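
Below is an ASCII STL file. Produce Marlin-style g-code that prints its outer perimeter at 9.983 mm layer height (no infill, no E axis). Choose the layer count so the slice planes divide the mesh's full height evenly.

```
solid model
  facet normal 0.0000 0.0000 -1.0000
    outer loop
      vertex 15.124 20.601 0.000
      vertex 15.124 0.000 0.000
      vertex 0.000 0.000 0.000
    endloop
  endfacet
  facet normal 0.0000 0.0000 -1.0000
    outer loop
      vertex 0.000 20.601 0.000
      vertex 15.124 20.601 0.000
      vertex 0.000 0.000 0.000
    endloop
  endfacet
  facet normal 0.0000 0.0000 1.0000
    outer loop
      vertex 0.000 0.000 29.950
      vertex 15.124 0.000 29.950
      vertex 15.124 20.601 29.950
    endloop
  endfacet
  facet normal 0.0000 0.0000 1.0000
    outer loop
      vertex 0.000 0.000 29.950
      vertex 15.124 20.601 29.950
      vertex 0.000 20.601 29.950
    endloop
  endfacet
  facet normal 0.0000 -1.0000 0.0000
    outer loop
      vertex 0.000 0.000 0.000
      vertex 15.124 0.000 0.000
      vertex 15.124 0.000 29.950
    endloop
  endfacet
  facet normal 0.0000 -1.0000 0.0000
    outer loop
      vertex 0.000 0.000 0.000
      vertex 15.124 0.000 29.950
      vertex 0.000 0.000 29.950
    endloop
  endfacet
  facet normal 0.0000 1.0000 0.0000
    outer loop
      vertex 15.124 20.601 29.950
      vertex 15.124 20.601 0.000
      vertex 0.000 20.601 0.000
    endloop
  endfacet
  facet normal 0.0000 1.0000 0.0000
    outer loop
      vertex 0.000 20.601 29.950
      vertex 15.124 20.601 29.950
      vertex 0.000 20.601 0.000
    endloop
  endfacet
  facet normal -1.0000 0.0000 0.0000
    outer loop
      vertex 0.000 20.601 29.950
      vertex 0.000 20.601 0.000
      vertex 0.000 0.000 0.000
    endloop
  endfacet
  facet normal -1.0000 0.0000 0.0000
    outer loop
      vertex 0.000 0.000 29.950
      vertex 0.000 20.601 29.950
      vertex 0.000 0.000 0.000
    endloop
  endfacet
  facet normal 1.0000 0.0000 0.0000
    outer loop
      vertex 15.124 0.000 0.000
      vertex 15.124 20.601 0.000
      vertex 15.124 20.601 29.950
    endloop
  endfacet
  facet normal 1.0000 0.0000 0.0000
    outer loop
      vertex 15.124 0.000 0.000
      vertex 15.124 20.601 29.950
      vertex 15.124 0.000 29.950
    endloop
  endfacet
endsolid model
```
; perimeter-only toolpath
G21 ; units = mm
G90 ; absolute positioning
G28 ; home
; layer 1
G0 Z9.983
G0 X0.000 Y0.000
G1 X15.124 Y0.000
G1 X15.124 Y20.601
G1 X0.000 Y20.601
G1 X0.000 Y0.000
; layer 2
G0 Z19.967
G0 X0.000 Y0.000
G1 X15.124 Y0.000
G1 X15.124 Y20.601
G1 X0.000 Y20.601
G1 X0.000 Y0.000
; layer 3
G0 Z29.950
G0 X0.000 Y0.000
G1 X15.124 Y0.000
G1 X15.124 Y20.601
G1 X0.000 Y20.601
G1 X0.000 Y0.000
M2 ; end

The solid is a rectangular box, roughly 15.1 × 20.6 mm footprint and 29.9 mm tall. Slicing at Δz = 9.983 mm — 3 equal slices spanning the solid's height, so layer i sits at z = i·h/3 — gives 3 non-empty perimeters. Each is a 4-segment closed polygon; G0 lifts to the layer z and rapids to the start vertex, then G1 traces the edges.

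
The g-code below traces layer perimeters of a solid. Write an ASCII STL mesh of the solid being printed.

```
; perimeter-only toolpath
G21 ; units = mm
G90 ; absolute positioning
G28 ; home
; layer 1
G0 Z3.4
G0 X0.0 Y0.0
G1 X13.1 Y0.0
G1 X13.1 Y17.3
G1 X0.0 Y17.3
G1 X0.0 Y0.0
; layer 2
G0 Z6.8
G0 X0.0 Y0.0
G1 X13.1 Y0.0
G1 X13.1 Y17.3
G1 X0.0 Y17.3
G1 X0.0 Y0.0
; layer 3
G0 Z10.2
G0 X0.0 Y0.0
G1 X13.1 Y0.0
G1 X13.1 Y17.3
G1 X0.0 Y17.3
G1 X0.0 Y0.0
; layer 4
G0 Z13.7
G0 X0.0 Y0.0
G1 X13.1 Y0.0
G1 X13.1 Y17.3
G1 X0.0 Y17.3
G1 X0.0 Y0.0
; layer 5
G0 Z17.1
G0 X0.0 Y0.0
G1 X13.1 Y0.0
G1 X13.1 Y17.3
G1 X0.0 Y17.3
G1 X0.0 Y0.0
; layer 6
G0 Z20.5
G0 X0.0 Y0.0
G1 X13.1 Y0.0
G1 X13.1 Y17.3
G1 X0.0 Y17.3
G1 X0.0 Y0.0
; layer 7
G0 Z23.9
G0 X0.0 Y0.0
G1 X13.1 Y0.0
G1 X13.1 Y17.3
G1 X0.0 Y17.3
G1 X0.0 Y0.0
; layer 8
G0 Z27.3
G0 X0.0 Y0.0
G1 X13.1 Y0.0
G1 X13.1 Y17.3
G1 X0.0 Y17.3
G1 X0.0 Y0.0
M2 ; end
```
solid part
  facet normal 0.0000 0.0000 -1.0000
    outer loop
      vertex 13.1 17.3 0.0
      vertex 13.1 0.0 0.0
      vertex 0.0 0.0 0.0
    endloop
  endfacet
  facet normal 0.0000 0.0000 -1.0000
    outer loop
      vertex 0.0 17.3 0.0
      vertex 13.1 17.3 0.0
      vertex 0.0 0.0 0.0
    endloop
  endfacet
  facet normal 0.0000 0.0000 1.0000
    outer loop
      vertex 0.0 0.0 27.3
      vertex 13.1 0.0 27.3
      vertex 13.1 17.3 27.3
    endloop
  endfacet
  facet normal 0.0000 0.0000 1.0000
    outer loop
      vertex 0.0 0.0 27.3
      vertex 13.1 17.3 27.3
      vertex 0.0 17.3 27.3
    endloop
  endfacet
  facet normal 0.0000 -1.0000 0.0000
    outer loop
      vertex 0.0 0.0 0.0
      vertex 13.1 0.0 0.0
      vertex 13.1 0.0 27.3
    endloop
  endfacet
  facet normal 0.0000 -1.0000 0.0000
    outer loop
      vertex 0.0 0.0 0.0
      vertex 13.1 0.0 27.3
      vertex 0.0 0.0 27.3
    endloop
  endfacet
  facet normal 0.0000 1.0000 0.0000
    outer loop
      vertex 13.1 17.3 27.3
      vertex 13.1 17.3 0.0
      vertex 0.0 17.3 0.0
    endloop
  endfacet
  facet normal 0.0000 1.0000 0.0000
    outer loop
      vertex 0.0 17.3 27.3
      vertex 13.1 17.3 27.3
      vertex 0.0 17.3 0.0
    endloop
  endfacet
  facet normal -1.0000 0.0000 0.0000
    outer loop
      vertex 0.0 17.3 27.3
      vertex 0.0 17.3 0.0
      vertex 0.0 0.0 0.0
    endloop
  endfacet
  facet normal -1.0000 0.0000 0.0000
    outer loop
      vertex 0.0 0.0 27.3
      vertex 0.0 17.3 27.3
      vertex 0.0 0.0 0.0
    endloop
  endfacet
  facet normal 1.0000 0.0000 0.0000
    outer loop
      vertex 13.1 0.0 0.0
      vertex 13.1 17.3 0.0
      vertex 13.1 17.3 27.3
    endloop
  endfacet
  facet normal 1.0000 0.0000 0.0000
    outer loop
      vertex 13.1 0.0 0.0
      vertex 13.1 17.3 27.3
      vertex 13.1 0.0 27.3
    endloop
  endfacet
endsolid part

The G0 Z moves step by Δz≈3.4 mm. Every layer's G1 loop is the same polygon, so the solid is a straight extrusion of it from z=0 to z≈27.3. Closing with flat bottom and top caps and triangulating gives 12 facets — a rectangular box, roughly 13.1 × 17.3 mm footprint and 27.3 mm tall.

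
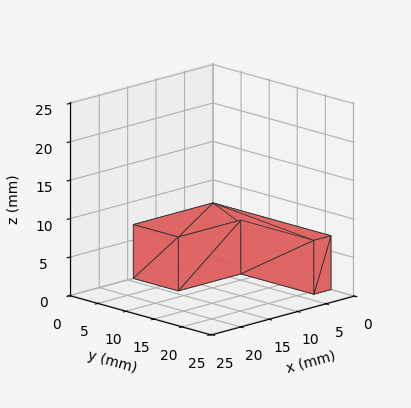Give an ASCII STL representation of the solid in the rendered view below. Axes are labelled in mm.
Reading the render: the shape is an L-shaped prism: outer 14 × 21 mm, arm thicknesses ≈ 8 mm (horizontal) and 3 mm (vertical), extruded 7 mm in z (dimensions read to the nearest mm from the axis ticks). For the STL, each face is triangulated and given an outward normal.

solid part
  facet normal 0.0000 0.0000 -1.0000
    outer loop
      vertex 14.00 8.00 0.00
      vertex 14.00 0.00 0.00
      vertex 0.00 0.00 0.00
    endloop
  endfacet
  facet normal 0.0000 0.0000 -1.0000
    outer loop
      vertex 3.00 8.00 0.00
      vertex 14.00 8.00 0.00
      vertex 0.00 0.00 0.00
    endloop
  endfacet
  facet normal 0.0000 0.0000 -1.0000
    outer loop
      vertex 3.00 21.00 0.00
      vertex 3.00 8.00 0.00
      vertex 0.00 0.00 0.00
    endloop
  endfacet
  facet normal 0.0000 0.0000 -1.0000
    outer loop
      vertex 0.00 21.00 0.00
      vertex 3.00 21.00 0.00
      vertex 0.00 0.00 0.00
    endloop
  endfacet
  facet normal 0.0000 0.0000 1.0000
    outer loop
      vertex 0.00 0.00 7.00
      vertex 14.00 0.00 7.00
      vertex 14.00 8.00 7.00
    endloop
  endfacet
  facet normal 0.0000 0.0000 1.0000
    outer loop
      vertex 0.00 0.00 7.00
      vertex 14.00 8.00 7.00
      vertex 3.00 8.00 7.00
    endloop
  endfacet
  facet normal 0.0000 0.0000 1.0000
    outer loop
      vertex 0.00 0.00 7.00
      vertex 3.00 8.00 7.00
      vertex 3.00 21.00 7.00
    endloop
  endfacet
  facet normal 0.0000 0.0000 1.0000
    outer loop
      vertex 0.00 0.00 7.00
      vertex 3.00 21.00 7.00
      vertex 0.00 21.00 7.00
    endloop
  endfacet
  facet normal 0.0000 -1.0000 0.0000
    outer loop
      vertex 0.00 0.00 0.00
      vertex 14.00 0.00 0.00
      vertex 14.00 0.00 7.00
    endloop
  endfacet
  facet normal 0.0000 -1.0000 0.0000
    outer loop
      vertex 0.00 0.00 0.00
      vertex 14.00 0.00 7.00
      vertex 0.00 0.00 7.00
    endloop
  endfacet
  facet normal 1.0000 0.0000 0.0000
    outer loop
      vertex 14.00 0.00 0.00
      vertex 14.00 8.00 0.00
      vertex 14.00 8.00 7.00
    endloop
  endfacet
  facet normal 1.0000 0.0000 0.0000
    outer loop
      vertex 14.00 0.00 0.00
      vertex 14.00 8.00 7.00
      vertex 14.00 0.00 7.00
    endloop
  endfacet
  facet normal 0.0000 1.0000 0.0000
    outer loop
      vertex 14.00 8.00 0.00
      vertex 3.00 8.00 0.00
      vertex 3.00 8.00 7.00
    endloop
  endfacet
  facet normal 0.0000 1.0000 0.0000
    outer loop
      vertex 14.00 8.00 0.00
      vertex 3.00 8.00 7.00
      vertex 14.00 8.00 7.00
    endloop
  endfacet
  facet normal 1.0000 0.0000 0.0000
    outer loop
      vertex 3.00 8.00 0.00
      vertex 3.00 21.00 0.00
      vertex 3.00 21.00 7.00
    endloop
  endfacet
  facet normal 1.0000 0.0000 0.0000
    outer loop
      vertex 3.00 8.00 0.00
      vertex 3.00 21.00 7.00
      vertex 3.00 8.00 7.00
    endloop
  endfacet
  facet normal 0.0000 1.0000 0.0000
    outer loop
      vertex 3.00 21.00 0.00
      vertex 0.00 21.00 0.00
      vertex 0.00 21.00 7.00
    endloop
  endfacet
  facet normal 0.0000 1.0000 0.0000
    outer loop
      vertex 3.00 21.00 0.00
      vertex 0.00 21.00 7.00
      vertex 3.00 21.00 7.00
    endloop
  endfacet
  facet normal -1.0000 0.0000 0.0000
    outer loop
      vertex 0.00 21.00 0.00
      vertex 0.00 0.00 0.00
      vertex 0.00 0.00 7.00
    endloop
  endfacet
  facet normal -1.0000 0.0000 0.0000
    outer loop
      vertex 0.00 21.00 0.00
      vertex 0.00 0.00 7.00
      vertex 0.00 21.00 7.00
    endloop
  endfacet
endsolid part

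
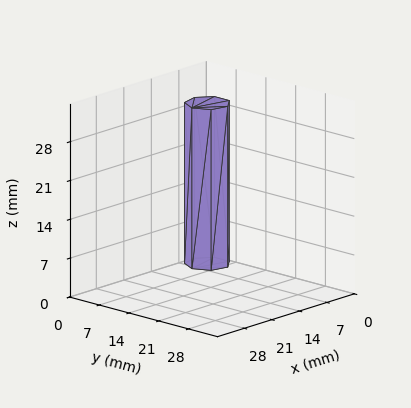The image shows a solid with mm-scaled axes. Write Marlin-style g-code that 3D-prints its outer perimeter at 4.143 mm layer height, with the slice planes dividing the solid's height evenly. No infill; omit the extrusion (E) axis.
Reading the render: the shape is a regular 7-sided prism (a cylinder approximated with 7 flat sides), circumscribed radius ≈ 4 mm, height ≈ 29 mm (dimensions read to the nearest mm from the axis ticks). For the g-code, the solid's height is divided into equal slices at the stated Δz and each level perimeter traced with G1 moves after a G0 lift.

; perimeter-only toolpath
G21 ; units = mm
G90 ; absolute positioning
G28 ; home
; layer 1
G0 Z4.143
G0 X8.000 Y4.000
G1 X6.494 Y7.127
G1 X3.110 Y7.900
G1 X0.396 Y5.736
G1 X0.396 Y2.264
G1 X3.110 Y0.100
G1 X6.494 Y0.873
G1 X8.000 Y4.000
; layer 2
G0 Z8.286
G0 X8.000 Y4.000
G1 X6.494 Y7.127
G1 X3.110 Y7.900
G1 X0.396 Y5.736
G1 X0.396 Y2.264
G1 X3.110 Y0.100
G1 X6.494 Y0.873
G1 X8.000 Y4.000
; layer 3
G0 Z12.429
G0 X8.000 Y4.000
G1 X6.494 Y7.127
G1 X3.110 Y7.900
G1 X0.396 Y5.736
G1 X0.396 Y2.264
G1 X3.110 Y0.100
G1 X6.494 Y0.873
G1 X8.000 Y4.000
; layer 4
G0 Z16.571
G0 X8.000 Y4.000
G1 X6.494 Y7.127
G1 X3.110 Y7.900
G1 X0.396 Y5.736
G1 X0.396 Y2.264
G1 X3.110 Y0.100
G1 X6.494 Y0.873
G1 X8.000 Y4.000
; layer 5
G0 Z20.714
G0 X8.000 Y4.000
G1 X6.494 Y7.127
G1 X3.110 Y7.900
G1 X0.396 Y5.736
G1 X0.396 Y2.264
G1 X3.110 Y0.100
G1 X6.494 Y0.873
G1 X8.000 Y4.000
; layer 6
G0 Z24.857
G0 X8.000 Y4.000
G1 X6.494 Y7.127
G1 X3.110 Y7.900
G1 X0.396 Y5.736
G1 X0.396 Y2.264
G1 X3.110 Y0.100
G1 X6.494 Y0.873
G1 X8.000 Y4.000
; layer 7
G0 Z29.000
G0 X8.000 Y4.000
G1 X6.494 Y7.127
G1 X3.110 Y7.900
G1 X0.396 Y5.736
G1 X0.396 Y2.264
G1 X3.110 Y0.100
G1 X6.494 Y0.873
G1 X8.000 Y4.000
M2 ; end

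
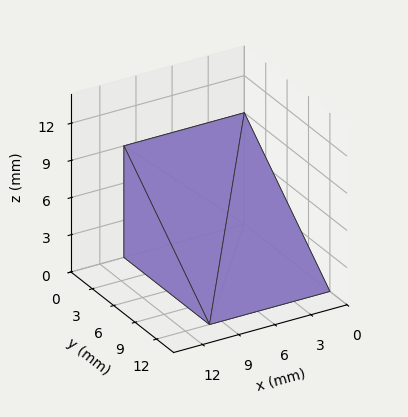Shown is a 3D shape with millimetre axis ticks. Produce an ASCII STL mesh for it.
Reading the render: the shape is a wedge (ramp): 10 × 12 mm base, rising to 9 mm along the y=0 edge and sloping linearly to z=0 at y=12 (dimensions read to the nearest mm from the axis ticks). For the STL, each face is triangulated and given an outward normal.

solid part
  facet normal 0.0000 0.0000 -1.0000
    outer loop
      vertex 10.00 12.00 0.00
      vertex 10.00 0.00 0.00
      vertex 0.00 0.00 0.00
    endloop
  endfacet
  facet normal 0.0000 0.0000 -1.0000
    outer loop
      vertex 0.00 12.00 0.00
      vertex 10.00 12.00 0.00
      vertex 0.00 0.00 0.00
    endloop
  endfacet
  facet normal 0.0000 -1.0000 0.0000
    outer loop
      vertex 0.00 0.00 0.00
      vertex 10.00 0.00 0.00
      vertex 10.00 0.00 9.00
    endloop
  endfacet
  facet normal 0.0000 -1.0000 0.0000
    outer loop
      vertex 0.00 0.00 0.00
      vertex 10.00 0.00 9.00
      vertex 0.00 0.00 9.00
    endloop
  endfacet
  facet normal 0.0000 0.6000 0.8000
    outer loop
      vertex 0.00 0.00 9.00
      vertex 10.00 0.00 9.00
      vertex 10.00 12.00 0.00
    endloop
  endfacet
  facet normal 0.0000 0.6000 0.8000
    outer loop
      vertex 0.00 0.00 9.00
      vertex 10.00 12.00 0.00
      vertex 0.00 12.00 0.00
    endloop
  endfacet
  facet normal -1.0000 0.0000 0.0000
    outer loop
      vertex 0.00 0.00 9.00
      vertex 0.00 12.00 0.00
      vertex 0.00 0.00 0.00
    endloop
  endfacet
  facet normal 1.0000 0.0000 0.0000
    outer loop
      vertex 10.00 0.00 0.00
      vertex 10.00 12.00 0.00
      vertex 10.00 0.00 9.00
    endloop
  endfacet
endsolid part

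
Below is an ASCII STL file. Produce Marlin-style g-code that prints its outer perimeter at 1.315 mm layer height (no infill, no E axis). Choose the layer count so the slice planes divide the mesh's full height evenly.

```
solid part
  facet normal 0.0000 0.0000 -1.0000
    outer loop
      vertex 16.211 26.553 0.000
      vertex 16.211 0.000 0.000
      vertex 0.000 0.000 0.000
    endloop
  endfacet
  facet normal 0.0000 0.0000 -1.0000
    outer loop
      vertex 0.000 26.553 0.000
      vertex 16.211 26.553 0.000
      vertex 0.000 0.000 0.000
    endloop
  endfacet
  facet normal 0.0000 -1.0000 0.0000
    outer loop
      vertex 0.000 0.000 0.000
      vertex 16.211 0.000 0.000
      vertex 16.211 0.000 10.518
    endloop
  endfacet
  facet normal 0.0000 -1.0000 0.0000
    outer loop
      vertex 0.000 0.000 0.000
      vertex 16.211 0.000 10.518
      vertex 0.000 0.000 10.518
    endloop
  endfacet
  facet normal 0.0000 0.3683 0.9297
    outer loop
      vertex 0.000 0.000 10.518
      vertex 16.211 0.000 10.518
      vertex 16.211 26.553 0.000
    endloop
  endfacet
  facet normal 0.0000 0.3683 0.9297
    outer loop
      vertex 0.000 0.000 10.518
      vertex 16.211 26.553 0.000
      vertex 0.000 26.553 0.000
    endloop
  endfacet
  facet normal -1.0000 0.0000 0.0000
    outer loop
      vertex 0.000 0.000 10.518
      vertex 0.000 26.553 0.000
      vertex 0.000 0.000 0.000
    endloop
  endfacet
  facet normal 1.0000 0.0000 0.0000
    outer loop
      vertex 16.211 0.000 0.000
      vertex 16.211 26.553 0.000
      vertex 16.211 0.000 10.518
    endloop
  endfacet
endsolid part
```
; perimeter-only toolpath
G21 ; units = mm
G90 ; absolute positioning
G28 ; home
; layer 1
G0 Z1.315
G0 X0.000 Y0.000
G1 X16.211 Y0.000
G1 X16.211 Y23.234
G1 X0.000 Y23.234
G1 X0.000 Y0.000
; layer 2
G0 Z2.630
G0 X0.000 Y0.000
G1 X16.211 Y0.000
G1 X16.211 Y19.915
G1 X0.000 Y19.915
G1 X0.000 Y0.000
; layer 3
G0 Z3.944
G0 X0.000 Y0.000
G1 X16.211 Y0.000
G1 X16.211 Y16.596
G1 X0.000 Y16.596
G1 X0.000 Y0.000
; layer 4
G0 Z5.259
G0 X0.000 Y0.000
G1 X16.211 Y0.000
G1 X16.211 Y13.277
G1 X0.000 Y13.277
G1 X0.000 Y0.000
; layer 5
G0 Z6.574
G0 X0.000 Y0.000
G1 X16.211 Y0.000
G1 X16.211 Y9.957
G1 X0.000 Y9.957
G1 X0.000 Y0.000
; layer 6
G0 Z7.889
G0 X0.000 Y0.000
G1 X16.211 Y0.000
G1 X16.211 Y6.638
G1 X0.000 Y6.638
G1 X0.000 Y0.000
; layer 7
G0 Z9.203
G0 X0.000 Y0.000
G1 X16.211 Y0.000
G1 X16.211 Y3.319
G1 X0.000 Y3.319
G1 X0.000 Y0.000
M2 ; end

The solid is a wedge (ramp): 16.2 × 26.6 mm base, rising to 10.5 mm along the y=0 edge and sloping linearly to z=0 at y=26.6. Slicing at Δz = 1.315 mm — 8 equal slices spanning the solid's height, so layer i sits at z = i·h/8 — gives 7 non-empty perimeters. Each is a 4-segment closed polygon; G0 lifts to the layer z and rapids to the start vertex, then G1 traces the edges. The cross-section shrinks linearly with z (the slice at the apex is degenerate and omitted).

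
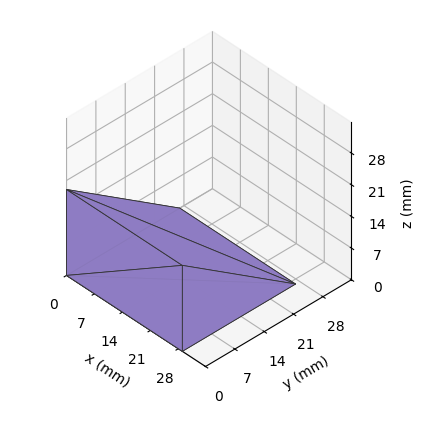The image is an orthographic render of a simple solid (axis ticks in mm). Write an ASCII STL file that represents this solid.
Reading the render: the shape is a wedge (ramp): 29 × 27 mm base, rising to 19 mm along the y=0 edge and sloping linearly to z=0 at y=27 (dimensions read to the nearest mm from the axis ticks). For the STL, each face is triangulated and given an outward normal.

solid part
  facet normal 0.0000 0.0000 -1.0000
    outer loop
      vertex 29.00 27.00 0.00
      vertex 29.00 0.00 0.00
      vertex 0.00 0.00 0.00
    endloop
  endfacet
  facet normal 0.0000 0.0000 -1.0000
    outer loop
      vertex 0.00 27.00 0.00
      vertex 29.00 27.00 0.00
      vertex 0.00 0.00 0.00
    endloop
  endfacet
  facet normal 0.0000 -1.0000 0.0000
    outer loop
      vertex 0.00 0.00 0.00
      vertex 29.00 0.00 0.00
      vertex 29.00 0.00 19.00
    endloop
  endfacet
  facet normal 0.0000 -1.0000 0.0000
    outer loop
      vertex 0.00 0.00 0.00
      vertex 29.00 0.00 19.00
      vertex 0.00 0.00 19.00
    endloop
  endfacet
  facet normal 0.0000 0.5755 0.8178
    outer loop
      vertex 0.00 0.00 19.00
      vertex 29.00 0.00 19.00
      vertex 29.00 27.00 0.00
    endloop
  endfacet
  facet normal 0.0000 0.5755 0.8178
    outer loop
      vertex 0.00 0.00 19.00
      vertex 29.00 27.00 0.00
      vertex 0.00 27.00 0.00
    endloop
  endfacet
  facet normal -1.0000 0.0000 0.0000
    outer loop
      vertex 0.00 0.00 19.00
      vertex 0.00 27.00 0.00
      vertex 0.00 0.00 0.00
    endloop
  endfacet
  facet normal 1.0000 0.0000 0.0000
    outer loop
      vertex 29.00 0.00 0.00
      vertex 29.00 27.00 0.00
      vertex 29.00 0.00 19.00
    endloop
  endfacet
endsolid part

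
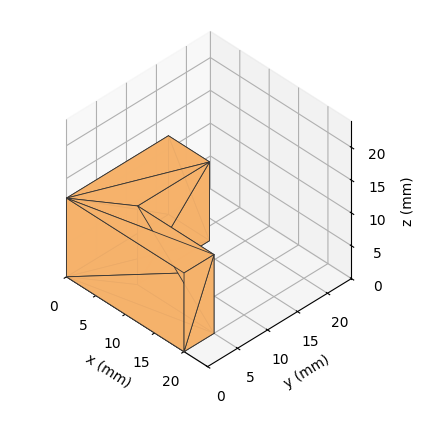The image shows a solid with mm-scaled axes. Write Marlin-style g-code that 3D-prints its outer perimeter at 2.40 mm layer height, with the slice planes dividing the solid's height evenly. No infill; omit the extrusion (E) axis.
Reading the render: the shape is an L-shaped prism: outer 20 × 17 mm, arm thicknesses ≈ 5 mm (horizontal) and 7 mm (vertical), extruded 12 mm in z (dimensions read to the nearest mm from the axis ticks). For the g-code, the solid's height is divided into equal slices at the stated Δz and each level perimeter traced with G1 moves after a G0 lift.

; perimeter-only toolpath
G21 ; units = mm
G90 ; absolute positioning
G28 ; home
; layer 1
G0 Z2.40
G0 X0.00 Y0.00
G1 X20.00 Y0.00
G1 X20.00 Y5.00
G1 X7.00 Y5.00
G1 X7.00 Y17.00
G1 X0.00 Y17.00
G1 X0.00 Y0.00
; layer 2
G0 Z4.80
G0 X0.00 Y0.00
G1 X20.00 Y0.00
G1 X20.00 Y5.00
G1 X7.00 Y5.00
G1 X7.00 Y17.00
G1 X0.00 Y17.00
G1 X0.00 Y0.00
; layer 3
G0 Z7.20
G0 X0.00 Y0.00
G1 X20.00 Y0.00
G1 X20.00 Y5.00
G1 X7.00 Y5.00
G1 X7.00 Y17.00
G1 X0.00 Y17.00
G1 X0.00 Y0.00
; layer 4
G0 Z9.60
G0 X0.00 Y0.00
G1 X20.00 Y0.00
G1 X20.00 Y5.00
G1 X7.00 Y5.00
G1 X7.00 Y17.00
G1 X0.00 Y17.00
G1 X0.00 Y0.00
; layer 5
G0 Z12.00
G0 X0.00 Y0.00
G1 X20.00 Y0.00
G1 X20.00 Y5.00
G1 X7.00 Y5.00
G1 X7.00 Y17.00
G1 X0.00 Y17.00
G1 X0.00 Y0.00
M2 ; end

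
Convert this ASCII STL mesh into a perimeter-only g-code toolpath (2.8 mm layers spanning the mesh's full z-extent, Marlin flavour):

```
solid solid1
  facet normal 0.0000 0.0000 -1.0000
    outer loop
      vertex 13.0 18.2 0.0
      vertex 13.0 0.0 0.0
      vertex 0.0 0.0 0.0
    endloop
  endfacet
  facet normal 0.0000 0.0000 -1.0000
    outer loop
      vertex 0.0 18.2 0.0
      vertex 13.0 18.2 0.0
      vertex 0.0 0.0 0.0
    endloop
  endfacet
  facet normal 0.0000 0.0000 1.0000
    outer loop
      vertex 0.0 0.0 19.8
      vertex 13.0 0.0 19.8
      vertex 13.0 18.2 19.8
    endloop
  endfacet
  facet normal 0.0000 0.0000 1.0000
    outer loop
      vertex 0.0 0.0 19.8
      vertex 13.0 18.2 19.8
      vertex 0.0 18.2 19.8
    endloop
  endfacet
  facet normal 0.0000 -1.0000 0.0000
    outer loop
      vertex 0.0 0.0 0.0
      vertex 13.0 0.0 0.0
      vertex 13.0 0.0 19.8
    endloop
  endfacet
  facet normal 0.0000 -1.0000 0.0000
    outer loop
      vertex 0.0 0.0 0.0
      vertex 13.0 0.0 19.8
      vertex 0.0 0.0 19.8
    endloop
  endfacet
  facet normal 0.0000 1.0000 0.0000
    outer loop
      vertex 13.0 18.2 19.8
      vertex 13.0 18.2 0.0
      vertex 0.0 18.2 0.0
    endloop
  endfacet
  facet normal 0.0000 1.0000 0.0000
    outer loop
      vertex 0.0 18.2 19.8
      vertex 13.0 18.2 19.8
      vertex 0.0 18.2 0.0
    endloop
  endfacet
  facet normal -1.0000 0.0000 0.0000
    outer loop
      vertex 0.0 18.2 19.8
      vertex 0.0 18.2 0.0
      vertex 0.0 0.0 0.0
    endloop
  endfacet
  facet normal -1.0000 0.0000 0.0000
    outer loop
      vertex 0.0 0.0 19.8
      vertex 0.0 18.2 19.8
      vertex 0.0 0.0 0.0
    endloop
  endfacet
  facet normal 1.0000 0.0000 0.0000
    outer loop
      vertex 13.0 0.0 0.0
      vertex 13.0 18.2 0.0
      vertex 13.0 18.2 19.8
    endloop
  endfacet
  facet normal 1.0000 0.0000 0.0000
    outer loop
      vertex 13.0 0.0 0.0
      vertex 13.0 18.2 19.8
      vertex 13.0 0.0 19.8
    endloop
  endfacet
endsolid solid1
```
; perimeter-only toolpath
G21 ; units = mm
G90 ; absolute positioning
G28 ; home
; layer 1
G0 Z2.8
G0 X0.0 Y0.0
G1 X13.0 Y0.0
G1 X13.0 Y18.2
G1 X0.0 Y18.2
G1 X0.0 Y0.0
; layer 2
G0 Z5.7
G0 X0.0 Y0.0
G1 X13.0 Y0.0
G1 X13.0 Y18.2
G1 X0.0 Y18.2
G1 X0.0 Y0.0
; layer 3
G0 Z8.5
G0 X0.0 Y0.0
G1 X13.0 Y0.0
G1 X13.0 Y18.2
G1 X0.0 Y18.2
G1 X0.0 Y0.0
; layer 4
G0 Z11.3
G0 X0.0 Y0.0
G1 X13.0 Y0.0
G1 X13.0 Y18.2
G1 X0.0 Y18.2
G1 X0.0 Y0.0
; layer 5
G0 Z14.1
G0 X0.0 Y0.0
G1 X13.0 Y0.0
G1 X13.0 Y18.2
G1 X0.0 Y18.2
G1 X0.0 Y0.0
; layer 6
G0 Z17.0
G0 X0.0 Y0.0
G1 X13.0 Y0.0
G1 X13.0 Y18.2
G1 X0.0 Y18.2
G1 X0.0 Y0.0
; layer 7
G0 Z19.8
G0 X0.0 Y0.0
G1 X13.0 Y0.0
G1 X13.0 Y18.2
G1 X0.0 Y18.2
G1 X0.0 Y0.0
M2 ; end

The solid is a rectangular box, roughly 13 × 18.2 mm footprint and 19.8 mm tall. Slicing at Δz = 2.8 mm — 7 equal slices spanning the solid's height, so layer i sits at z = i·h/7 — gives 7 non-empty perimeters. Each is a 4-segment closed polygon; G0 lifts to the layer z and rapids to the start vertex, then G1 traces the edges.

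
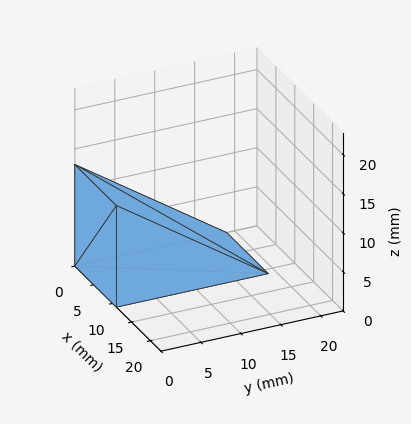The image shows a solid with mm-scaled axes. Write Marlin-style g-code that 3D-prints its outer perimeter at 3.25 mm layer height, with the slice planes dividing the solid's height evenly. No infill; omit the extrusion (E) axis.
Reading the render: the shape is a wedge (ramp): 11 × 19 mm base, rising to 13 mm along the y=0 edge and sloping linearly to z=0 at y=19 (dimensions read to the nearest mm from the axis ticks). For the g-code, the solid's height is divided into equal slices at the stated Δz and each level perimeter traced with G1 moves after a G0 lift.

; perimeter-only toolpath
G21 ; units = mm
G90 ; absolute positioning
G28 ; home
; layer 1
G0 Z3.25
G0 X0.00 Y0.00
G1 X11.00 Y0.00
G1 X11.00 Y14.25
G1 X0.00 Y14.25
G1 X0.00 Y0.00
; layer 2
G0 Z6.50
G0 X0.00 Y0.00
G1 X11.00 Y0.00
G1 X11.00 Y9.50
G1 X0.00 Y9.50
G1 X0.00 Y0.00
; layer 3
G0 Z9.75
G0 X0.00 Y0.00
G1 X11.00 Y0.00
G1 X11.00 Y4.75
G1 X0.00 Y4.75
G1 X0.00 Y0.00
M2 ; end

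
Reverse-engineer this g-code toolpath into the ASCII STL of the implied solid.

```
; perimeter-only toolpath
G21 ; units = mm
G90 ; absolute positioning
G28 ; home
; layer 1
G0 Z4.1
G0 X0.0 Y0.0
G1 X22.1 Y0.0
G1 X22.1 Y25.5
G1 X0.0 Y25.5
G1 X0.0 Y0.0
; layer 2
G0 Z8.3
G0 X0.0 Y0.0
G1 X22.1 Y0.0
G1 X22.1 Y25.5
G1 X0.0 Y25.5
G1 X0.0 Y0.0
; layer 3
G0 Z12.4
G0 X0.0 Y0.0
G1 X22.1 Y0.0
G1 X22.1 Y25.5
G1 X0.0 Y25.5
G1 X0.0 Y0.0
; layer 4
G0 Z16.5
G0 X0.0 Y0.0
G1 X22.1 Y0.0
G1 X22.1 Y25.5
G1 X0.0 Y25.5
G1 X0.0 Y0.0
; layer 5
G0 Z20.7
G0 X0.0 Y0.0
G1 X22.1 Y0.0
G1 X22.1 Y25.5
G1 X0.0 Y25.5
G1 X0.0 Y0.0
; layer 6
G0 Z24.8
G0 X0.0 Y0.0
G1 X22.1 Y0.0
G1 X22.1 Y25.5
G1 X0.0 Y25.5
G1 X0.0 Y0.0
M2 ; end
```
solid part
  facet normal 0.0000 0.0000 -1.0000
    outer loop
      vertex 22.1 25.5 0.0
      vertex 22.1 0.0 0.0
      vertex 0.0 0.0 0.0
    endloop
  endfacet
  facet normal 0.0000 0.0000 -1.0000
    outer loop
      vertex 0.0 25.5 0.0
      vertex 22.1 25.5 0.0
      vertex 0.0 0.0 0.0
    endloop
  endfacet
  facet normal 0.0000 0.0000 1.0000
    outer loop
      vertex 0.0 0.0 24.8
      vertex 22.1 0.0 24.8
      vertex 22.1 25.5 24.8
    endloop
  endfacet
  facet normal 0.0000 0.0000 1.0000
    outer loop
      vertex 0.0 0.0 24.8
      vertex 22.1 25.5 24.8
      vertex 0.0 25.5 24.8
    endloop
  endfacet
  facet normal 0.0000 -1.0000 0.0000
    outer loop
      vertex 0.0 0.0 0.0
      vertex 22.1 0.0 0.0
      vertex 22.1 0.0 24.8
    endloop
  endfacet
  facet normal 0.0000 -1.0000 0.0000
    outer loop
      vertex 0.0 0.0 0.0
      vertex 22.1 0.0 24.8
      vertex 0.0 0.0 24.8
    endloop
  endfacet
  facet normal 0.0000 1.0000 0.0000
    outer loop
      vertex 22.1 25.5 24.8
      vertex 22.1 25.5 0.0
      vertex 0.0 25.5 0.0
    endloop
  endfacet
  facet normal 0.0000 1.0000 0.0000
    outer loop
      vertex 0.0 25.5 24.8
      vertex 22.1 25.5 24.8
      vertex 0.0 25.5 0.0
    endloop
  endfacet
  facet normal -1.0000 0.0000 0.0000
    outer loop
      vertex 0.0 25.5 24.8
      vertex 0.0 25.5 0.0
      vertex 0.0 0.0 0.0
    endloop
  endfacet
  facet normal -1.0000 0.0000 0.0000
    outer loop
      vertex 0.0 0.0 24.8
      vertex 0.0 25.5 24.8
      vertex 0.0 0.0 0.0
    endloop
  endfacet
  facet normal 1.0000 0.0000 0.0000
    outer loop
      vertex 22.1 0.0 0.0
      vertex 22.1 25.5 0.0
      vertex 22.1 25.5 24.8
    endloop
  endfacet
  facet normal 1.0000 0.0000 0.0000
    outer loop
      vertex 22.1 0.0 0.0
      vertex 22.1 25.5 24.8
      vertex 22.1 0.0 24.8
    endloop
  endfacet
endsolid part

The G0 Z moves step by Δz≈4.1 mm. Every layer's G1 loop is the same polygon, so the solid is a straight extrusion of it from z=0 to z≈24.8. Closing with flat bottom and top caps and triangulating gives 12 facets — a rectangular box, roughly 22.1 × 25.5 mm footprint and 24.8 mm tall.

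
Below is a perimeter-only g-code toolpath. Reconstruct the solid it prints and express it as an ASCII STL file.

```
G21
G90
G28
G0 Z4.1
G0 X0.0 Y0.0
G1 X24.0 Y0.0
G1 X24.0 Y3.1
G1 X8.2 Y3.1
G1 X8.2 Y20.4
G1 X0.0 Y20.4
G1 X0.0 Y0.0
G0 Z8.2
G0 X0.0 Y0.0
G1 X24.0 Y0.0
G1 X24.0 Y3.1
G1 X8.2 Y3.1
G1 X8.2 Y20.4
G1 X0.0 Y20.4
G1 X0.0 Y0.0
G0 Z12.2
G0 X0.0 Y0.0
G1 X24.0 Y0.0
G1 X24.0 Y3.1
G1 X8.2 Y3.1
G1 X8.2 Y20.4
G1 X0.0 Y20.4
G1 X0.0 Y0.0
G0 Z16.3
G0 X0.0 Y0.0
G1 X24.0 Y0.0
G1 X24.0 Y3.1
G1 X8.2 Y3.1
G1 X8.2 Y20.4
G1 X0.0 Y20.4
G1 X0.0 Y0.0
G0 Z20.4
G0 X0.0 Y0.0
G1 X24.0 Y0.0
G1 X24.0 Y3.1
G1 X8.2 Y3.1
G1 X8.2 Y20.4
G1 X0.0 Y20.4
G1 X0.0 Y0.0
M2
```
solid part
  facet normal 0.0000 0.0000 -1.0000
    outer loop
      vertex 24.0 3.1 0.0
      vertex 24.0 0.0 0.0
      vertex 0.0 0.0 0.0
    endloop
  endfacet
  facet normal 0.0000 0.0000 -1.0000
    outer loop
      vertex 8.2 3.1 0.0
      vertex 24.0 3.1 0.0
      vertex 0.0 0.0 0.0
    endloop
  endfacet
  facet normal 0.0000 0.0000 -1.0000
    outer loop
      vertex 8.2 20.4 0.0
      vertex 8.2 3.1 0.0
      vertex 0.0 0.0 0.0
    endloop
  endfacet
  facet normal 0.0000 0.0000 -1.0000
    outer loop
      vertex 0.0 20.4 0.0
      vertex 8.2 20.4 0.0
      vertex 0.0 0.0 0.0
    endloop
  endfacet
  facet normal 0.0000 0.0000 1.0000
    outer loop
      vertex 0.0 0.0 20.4
      vertex 24.0 0.0 20.4
      vertex 24.0 3.1 20.4
    endloop
  endfacet
  facet normal 0.0000 0.0000 1.0000
    outer loop
      vertex 0.0 0.0 20.4
      vertex 24.0 3.1 20.4
      vertex 8.2 3.1 20.4
    endloop
  endfacet
  facet normal 0.0000 0.0000 1.0000
    outer loop
      vertex 0.0 0.0 20.4
      vertex 8.2 3.1 20.4
      vertex 8.2 20.4 20.4
    endloop
  endfacet
  facet normal 0.0000 0.0000 1.0000
    outer loop
      vertex 0.0 0.0 20.4
      vertex 8.2 20.4 20.4
      vertex 0.0 20.4 20.4
    endloop
  endfacet
  facet normal 0.0000 -1.0000 0.0000
    outer loop
      vertex 0.0 0.0 0.0
      vertex 24.0 0.0 0.0
      vertex 24.0 0.0 20.4
    endloop
  endfacet
  facet normal 0.0000 -1.0000 0.0000
    outer loop
      vertex 0.0 0.0 0.0
      vertex 24.0 0.0 20.4
      vertex 0.0 0.0 20.4
    endloop
  endfacet
  facet normal 1.0000 0.0000 0.0000
    outer loop
      vertex 24.0 0.0 0.0
      vertex 24.0 3.1 0.0
      vertex 24.0 3.1 20.4
    endloop
  endfacet
  facet normal 1.0000 0.0000 0.0000
    outer loop
      vertex 24.0 0.0 0.0
      vertex 24.0 3.1 20.4
      vertex 24.0 0.0 20.4
    endloop
  endfacet
  facet normal 0.0000 1.0000 0.0000
    outer loop
      vertex 24.0 3.1 0.0
      vertex 8.2 3.1 0.0
      vertex 8.2 3.1 20.4
    endloop
  endfacet
  facet normal 0.0000 1.0000 0.0000
    outer loop
      vertex 24.0 3.1 0.0
      vertex 8.2 3.1 20.4
      vertex 24.0 3.1 20.4
    endloop
  endfacet
  facet normal 1.0000 0.0000 0.0000
    outer loop
      vertex 8.2 3.1 0.0
      vertex 8.2 20.4 0.0
      vertex 8.2 20.4 20.4
    endloop
  endfacet
  facet normal 1.0000 0.0000 0.0000
    outer loop
      vertex 8.2 3.1 0.0
      vertex 8.2 20.4 20.4
      vertex 8.2 3.1 20.4
    endloop
  endfacet
  facet normal 0.0000 1.0000 0.0000
    outer loop
      vertex 8.2 20.4 0.0
      vertex 0.0 20.4 0.0
      vertex 0.0 20.4 20.4
    endloop
  endfacet
  facet normal 0.0000 1.0000 0.0000
    outer loop
      vertex 8.2 20.4 0.0
      vertex 0.0 20.4 20.4
      vertex 8.2 20.4 20.4
    endloop
  endfacet
  facet normal -1.0000 0.0000 0.0000
    outer loop
      vertex 0.0 20.4 0.0
      vertex 0.0 0.0 0.0
      vertex 0.0 0.0 20.4
    endloop
  endfacet
  facet normal -1.0000 0.0000 0.0000
    outer loop
      vertex 0.0 20.4 0.0
      vertex 0.0 0.0 20.4
      vertex 0.0 20.4 20.4
    endloop
  endfacet
endsolid part

The G0 Z moves step by Δz≈4.1 mm. Every layer's G1 loop is the same polygon, so the solid is a straight extrusion of it from z=0 to z≈20.4. Closing with flat bottom and top caps and triangulating gives 20 facets — an L-shaped prism: outer 24 × 20.4 mm, arm thicknesses ≈ 3.1 mm (horizontal) and 8.2 mm (vertical), extruded 20.4 mm in z.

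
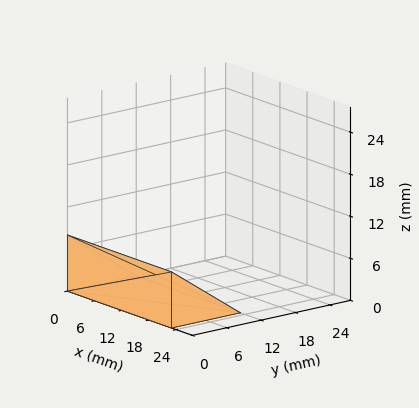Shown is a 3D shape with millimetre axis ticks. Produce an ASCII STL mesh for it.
Reading the render: the shape is a wedge (ramp): 23 × 12 mm base, rising to 8 mm along the y=0 edge and sloping linearly to z=0 at y=12 (dimensions read to the nearest mm from the axis ticks). For the STL, each face is triangulated and given an outward normal.

solid part
  facet normal 0.0000 0.0000 -1.0000
    outer loop
      vertex 23.000 12.000 0.000
      vertex 23.000 0.000 0.000
      vertex 0.000 0.000 0.000
    endloop
  endfacet
  facet normal 0.0000 0.0000 -1.0000
    outer loop
      vertex 0.000 12.000 0.000
      vertex 23.000 12.000 0.000
      vertex 0.000 0.000 0.000
    endloop
  endfacet
  facet normal 0.0000 -1.0000 0.0000
    outer loop
      vertex 0.000 0.000 0.000
      vertex 23.000 0.000 0.000
      vertex 23.000 0.000 8.000
    endloop
  endfacet
  facet normal 0.0000 -1.0000 0.0000
    outer loop
      vertex 0.000 0.000 0.000
      vertex 23.000 0.000 8.000
      vertex 0.000 0.000 8.000
    endloop
  endfacet
  facet normal 0.0000 0.5547 0.8321
    outer loop
      vertex 0.000 0.000 8.000
      vertex 23.000 0.000 8.000
      vertex 23.000 12.000 0.000
    endloop
  endfacet
  facet normal 0.0000 0.5547 0.8321
    outer loop
      vertex 0.000 0.000 8.000
      vertex 23.000 12.000 0.000
      vertex 0.000 12.000 0.000
    endloop
  endfacet
  facet normal -1.0000 0.0000 0.0000
    outer loop
      vertex 0.000 0.000 8.000
      vertex 0.000 12.000 0.000
      vertex 0.000 0.000 0.000
    endloop
  endfacet
  facet normal 1.0000 0.0000 0.0000
    outer loop
      vertex 23.000 0.000 0.000
      vertex 23.000 12.000 0.000
      vertex 23.000 0.000 8.000
    endloop
  endfacet
endsolid part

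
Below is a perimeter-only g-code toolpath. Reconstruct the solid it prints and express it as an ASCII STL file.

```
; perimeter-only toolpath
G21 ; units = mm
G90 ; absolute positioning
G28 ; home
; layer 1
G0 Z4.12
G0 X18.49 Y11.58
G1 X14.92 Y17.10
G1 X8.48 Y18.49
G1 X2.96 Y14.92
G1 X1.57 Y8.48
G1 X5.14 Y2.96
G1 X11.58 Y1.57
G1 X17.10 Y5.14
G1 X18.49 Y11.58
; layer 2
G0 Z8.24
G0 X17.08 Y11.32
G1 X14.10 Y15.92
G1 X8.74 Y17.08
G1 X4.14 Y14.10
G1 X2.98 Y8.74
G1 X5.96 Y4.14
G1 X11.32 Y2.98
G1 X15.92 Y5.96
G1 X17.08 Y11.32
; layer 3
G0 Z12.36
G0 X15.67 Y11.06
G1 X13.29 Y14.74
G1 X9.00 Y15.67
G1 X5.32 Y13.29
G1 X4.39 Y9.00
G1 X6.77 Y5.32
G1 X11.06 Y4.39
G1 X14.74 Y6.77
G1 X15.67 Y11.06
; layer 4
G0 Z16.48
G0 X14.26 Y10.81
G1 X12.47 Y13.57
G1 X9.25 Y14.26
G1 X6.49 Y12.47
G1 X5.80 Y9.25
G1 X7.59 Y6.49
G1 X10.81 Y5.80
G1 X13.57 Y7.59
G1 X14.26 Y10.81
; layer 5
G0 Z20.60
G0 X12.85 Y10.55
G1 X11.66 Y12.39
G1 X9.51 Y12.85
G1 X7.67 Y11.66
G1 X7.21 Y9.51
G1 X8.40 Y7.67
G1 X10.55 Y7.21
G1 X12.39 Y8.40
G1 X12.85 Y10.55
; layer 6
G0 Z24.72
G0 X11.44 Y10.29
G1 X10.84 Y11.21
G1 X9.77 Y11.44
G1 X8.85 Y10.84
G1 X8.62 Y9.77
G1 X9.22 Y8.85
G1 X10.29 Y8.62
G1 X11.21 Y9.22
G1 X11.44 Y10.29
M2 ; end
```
solid part
  facet normal 0.0000 0.0000 -1.0000
    outer loop
      vertex 8.22 19.90 0.00
      vertex 15.73 18.28 0.00
      vertex 19.90 11.84 0.00
    endloop
  endfacet
  facet normal 0.0000 0.0000 -1.0000
    outer loop
      vertex 1.78 15.73 0.00
      vertex 8.22 19.90 0.00
      vertex 19.90 11.84 0.00
    endloop
  endfacet
  facet normal 0.0000 0.0000 -1.0000
    outer loop
      vertex 0.16 8.22 0.00
      vertex 1.78 15.73 0.00
      vertex 19.90 11.84 0.00
    endloop
  endfacet
  facet normal 0.0000 0.0000 -1.0000
    outer loop
      vertex 4.33 1.78 0.00
      vertex 0.16 8.22 0.00
      vertex 19.90 11.84 0.00
    endloop
  endfacet
  facet normal 0.0000 0.0000 -1.0000
    outer loop
      vertex 11.84 0.16 0.00
      vertex 4.33 1.78 0.00
      vertex 19.90 11.84 0.00
    endloop
  endfacet
  facet normal 0.0000 0.0000 -1.0000
    outer loop
      vertex 18.28 4.33 0.00
      vertex 11.84 0.16 0.00
      vertex 19.90 11.84 0.00
    endloop
  endfacet
  facet normal 0.7991 0.5175 0.3060
    outer loop
      vertex 19.90 11.84 0.00
      vertex 15.73 18.28 0.00
      vertex 10.03 10.03 28.84
    endloop
  endfacet
  facet normal 0.2008 0.9307 0.3059
    outer loop
      vertex 15.73 18.28 0.00
      vertex 8.22 19.90 0.00
      vertex 10.03 10.03 28.84
    endloop
  endfacet
  facet normal -0.5175 0.7991 0.3060
    outer loop
      vertex 8.22 19.90 0.00
      vertex 1.78 15.73 0.00
      vertex 10.03 10.03 28.84
    endloop
  endfacet
  facet normal -0.9307 0.2008 0.3059
    outer loop
      vertex 1.78 15.73 0.00
      vertex 0.16 8.22 0.00
      vertex 10.03 10.03 28.84
    endloop
  endfacet
  facet normal -0.7991 -0.5175 0.3060
    outer loop
      vertex 0.16 8.22 0.00
      vertex 4.33 1.78 0.00
      vertex 10.03 10.03 28.84
    endloop
  endfacet
  facet normal -0.2008 -0.9307 0.3059
    outer loop
      vertex 4.33 1.78 0.00
      vertex 11.84 0.16 0.00
      vertex 10.03 10.03 28.84
    endloop
  endfacet
  facet normal 0.5175 -0.7991 0.3060
    outer loop
      vertex 11.84 0.16 0.00
      vertex 18.28 4.33 0.00
      vertex 10.03 10.03 28.84
    endloop
  endfacet
  facet normal 0.9307 -0.2008 0.3059
    outer loop
      vertex 18.28 4.33 0.00
      vertex 19.90 11.84 0.00
      vertex 10.03 10.03 28.84
    endloop
  endfacet
endsolid part

The G0 Z moves step by Δz≈4.12 mm. The G1 loops shrink linearly with z, so the solid tapers from its base footprint up to z≈28.8. Closing with a flat bottom cap and the tapered top and triangulating gives 14 facets — a regular 8-sided pyramid, base circumscribed radius ≈ 10 mm, apex at z ≈ 28.8 mm.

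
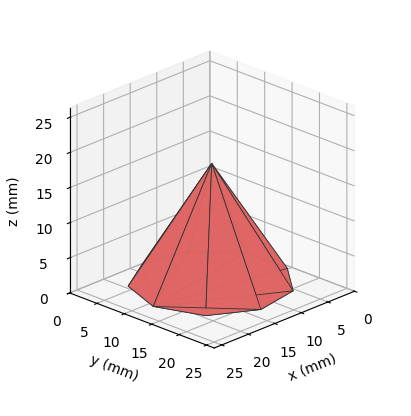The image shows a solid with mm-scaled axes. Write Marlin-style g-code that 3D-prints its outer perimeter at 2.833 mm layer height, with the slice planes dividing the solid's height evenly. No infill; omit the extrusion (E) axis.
Reading the render: the shape is a regular 9-sided pyramid, base circumscribed radius ≈ 11 mm, apex at z ≈ 17 mm (dimensions read to the nearest mm from the axis ticks). For the g-code, the solid's height is divided into equal slices at the stated Δz and each level perimeter traced with G1 moves after a G0 lift.

; perimeter-only toolpath
G21 ; units = mm
G90 ; absolute positioning
G28 ; home
; layer 1
G0 Z2.833
G0 X20.167 Y11.000
G1 X18.022 Y16.893
G1 X12.592 Y20.027
G1 X6.417 Y18.938
G1 X2.386 Y14.135
G1 X2.386 Y7.865
G1 X6.417 Y3.062
G1 X12.592 Y1.973
G1 X18.022 Y5.108
G1 X20.167 Y11.000
; layer 2
G0 Z5.667
G0 X18.333 Y11.000
G1 X16.617 Y15.714
G1 X12.273 Y18.222
G1 X7.333 Y17.351
G1 X4.109 Y13.508
G1 X4.109 Y8.492
G1 X7.333 Y4.649
G1 X12.273 Y3.778
G1 X16.617 Y6.286
G1 X18.333 Y11.000
; layer 3
G0 Z8.500
G0 X16.500 Y11.000
G1 X15.213 Y14.536
G1 X11.955 Y16.416
G1 X8.250 Y15.763
G1 X5.832 Y12.881
G1 X5.832 Y9.119
G1 X8.250 Y6.237
G1 X11.955 Y5.583
G1 X15.213 Y7.465
G1 X16.500 Y11.000
; layer 4
G0 Z11.333
G0 X14.667 Y11.000
G1 X13.809 Y13.357
G1 X11.637 Y14.611
G1 X9.167 Y14.175
G1 X7.554 Y12.254
G1 X7.554 Y9.746
G1 X9.167 Y7.825
G1 X11.637 Y7.389
G1 X13.809 Y8.643
G1 X14.667 Y11.000
; layer 5
G0 Z14.167
G0 X12.833 Y11.000
G1 X12.404 Y12.178
G1 X11.318 Y12.806
G1 X10.083 Y12.588
G1 X9.277 Y11.627
G1 X9.277 Y10.373
G1 X10.083 Y9.412
G1 X11.318 Y9.195
G1 X12.404 Y9.822
G1 X12.833 Y11.000
M2 ; end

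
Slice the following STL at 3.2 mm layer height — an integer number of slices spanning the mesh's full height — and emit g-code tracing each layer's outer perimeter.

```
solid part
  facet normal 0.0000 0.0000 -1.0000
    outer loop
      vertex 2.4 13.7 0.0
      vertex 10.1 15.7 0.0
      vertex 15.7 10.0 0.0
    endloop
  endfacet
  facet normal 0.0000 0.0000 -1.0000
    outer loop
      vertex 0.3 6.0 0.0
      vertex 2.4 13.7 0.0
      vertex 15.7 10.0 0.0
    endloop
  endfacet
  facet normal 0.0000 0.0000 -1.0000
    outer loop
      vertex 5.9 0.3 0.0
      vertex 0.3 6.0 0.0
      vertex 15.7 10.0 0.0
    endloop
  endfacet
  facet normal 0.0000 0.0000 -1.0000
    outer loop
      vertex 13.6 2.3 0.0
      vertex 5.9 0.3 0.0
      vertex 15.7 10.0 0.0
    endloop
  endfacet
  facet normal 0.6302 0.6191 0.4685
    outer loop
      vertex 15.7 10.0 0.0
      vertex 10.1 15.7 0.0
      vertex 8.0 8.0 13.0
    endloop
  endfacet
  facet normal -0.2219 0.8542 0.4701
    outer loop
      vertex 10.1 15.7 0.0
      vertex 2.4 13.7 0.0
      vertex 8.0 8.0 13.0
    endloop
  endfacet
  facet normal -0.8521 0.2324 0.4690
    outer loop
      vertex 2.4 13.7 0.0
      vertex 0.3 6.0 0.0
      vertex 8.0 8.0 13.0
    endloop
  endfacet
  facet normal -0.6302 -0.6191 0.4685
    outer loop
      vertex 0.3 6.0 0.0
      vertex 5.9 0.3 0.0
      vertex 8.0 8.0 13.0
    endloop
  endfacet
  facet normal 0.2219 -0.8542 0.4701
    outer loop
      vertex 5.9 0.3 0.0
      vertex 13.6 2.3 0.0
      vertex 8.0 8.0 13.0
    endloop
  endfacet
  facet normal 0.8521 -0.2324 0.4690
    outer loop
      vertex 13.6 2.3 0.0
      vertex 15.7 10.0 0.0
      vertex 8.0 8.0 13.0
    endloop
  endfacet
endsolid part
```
; perimeter-only toolpath
G21 ; units = mm
G90 ; absolute positioning
G28 ; home
; layer 1
G0 Z3.2
G0 X13.8 Y9.5
G1 X9.6 Y13.8
G1 X3.8 Y12.3
G1 X2.2 Y6.5
G1 X6.4 Y2.2
G1 X12.2 Y3.7
G1 X13.8 Y9.5
; layer 2
G0 Z6.5
G0 X11.8 Y9.0
G1 X9.1 Y11.8
G1 X5.2 Y10.8
G1 X4.2 Y7.0
G1 X7.0 Y4.2
G1 X10.8 Y5.2
G1 X11.8 Y9.0
; layer 3
G0 Z9.8
G0 X9.9 Y8.5
G1 X8.5 Y9.9
G1 X6.6 Y9.4
G1 X6.1 Y7.5
G1 X7.5 Y6.1
G1 X9.4 Y6.6
G1 X9.9 Y8.5
M2 ; end

The solid is a regular 6-sided pyramid, base circumscribed radius ≈ 8 mm, apex at z ≈ 13 mm. Slicing at Δz = 3.2 mm — 4 equal slices spanning the solid's height, so layer i sits at z = i·h/4 — gives 3 non-empty perimeters. Each is a 6-segment closed polygon; G0 lifts to the layer z and rapids to the start vertex, then G1 traces the edges. The cross-section shrinks linearly with z (the slice at the apex is degenerate and omitted).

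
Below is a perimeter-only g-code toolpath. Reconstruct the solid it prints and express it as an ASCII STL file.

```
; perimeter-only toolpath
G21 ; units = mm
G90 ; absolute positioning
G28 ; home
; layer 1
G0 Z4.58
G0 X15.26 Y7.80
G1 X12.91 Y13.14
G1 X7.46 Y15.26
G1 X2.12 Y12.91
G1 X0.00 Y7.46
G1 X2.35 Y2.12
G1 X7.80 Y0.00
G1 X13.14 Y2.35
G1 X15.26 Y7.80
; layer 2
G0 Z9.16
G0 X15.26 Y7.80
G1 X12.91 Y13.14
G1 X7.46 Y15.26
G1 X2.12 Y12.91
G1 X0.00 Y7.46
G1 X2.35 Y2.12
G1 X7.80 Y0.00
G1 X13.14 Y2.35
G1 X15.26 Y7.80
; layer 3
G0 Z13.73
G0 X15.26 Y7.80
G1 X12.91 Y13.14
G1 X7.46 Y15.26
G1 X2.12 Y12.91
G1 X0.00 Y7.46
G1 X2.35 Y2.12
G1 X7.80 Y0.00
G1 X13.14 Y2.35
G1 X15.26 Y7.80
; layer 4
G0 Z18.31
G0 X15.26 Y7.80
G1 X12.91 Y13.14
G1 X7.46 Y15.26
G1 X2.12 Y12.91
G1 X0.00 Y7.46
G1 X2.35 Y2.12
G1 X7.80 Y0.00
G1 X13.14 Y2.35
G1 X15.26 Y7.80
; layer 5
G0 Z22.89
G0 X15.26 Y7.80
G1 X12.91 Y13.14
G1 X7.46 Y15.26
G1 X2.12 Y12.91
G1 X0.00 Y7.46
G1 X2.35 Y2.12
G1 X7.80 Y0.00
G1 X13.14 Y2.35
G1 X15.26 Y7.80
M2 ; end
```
solid part
  facet normal 0.0000 0.0000 -1.0000
    outer loop
      vertex 7.46 15.26 0.00
      vertex 12.91 13.14 0.00
      vertex 15.26 7.80 0.00
    endloop
  endfacet
  facet normal 0.0000 0.0000 -1.0000
    outer loop
      vertex 2.12 12.91 0.00
      vertex 7.46 15.26 0.00
      vertex 15.26 7.80 0.00
    endloop
  endfacet
  facet normal 0.0000 0.0000 -1.0000
    outer loop
      vertex 0.00 7.46 0.00
      vertex 2.12 12.91 0.00
      vertex 15.26 7.80 0.00
    endloop
  endfacet
  facet normal 0.0000 0.0000 -1.0000
    outer loop
      vertex 2.35 2.12 0.00
      vertex 0.00 7.46 0.00
      vertex 15.26 7.80 0.00
    endloop
  endfacet
  facet normal 0.0000 0.0000 -1.0000
    outer loop
      vertex 7.80 0.00 0.00
      vertex 2.35 2.12 0.00
      vertex 15.26 7.80 0.00
    endloop
  endfacet
  facet normal 0.0000 0.0000 -1.0000
    outer loop
      vertex 13.14 2.35 0.00
      vertex 7.80 0.00 0.00
      vertex 15.26 7.80 0.00
    endloop
  endfacet
  facet normal 0.0000 0.0000 1.0000
    outer loop
      vertex 15.26 7.80 22.89
      vertex 12.91 13.14 22.89
      vertex 7.46 15.26 22.89
    endloop
  endfacet
  facet normal 0.0000 0.0000 1.0000
    outer loop
      vertex 15.26 7.80 22.89
      vertex 7.46 15.26 22.89
      vertex 2.12 12.91 22.89
    endloop
  endfacet
  facet normal 0.0000 0.0000 1.0000
    outer loop
      vertex 15.26 7.80 22.89
      vertex 2.12 12.91 22.89
      vertex 0.00 7.46 22.89
    endloop
  endfacet
  facet normal 0.0000 0.0000 1.0000
    outer loop
      vertex 15.26 7.80 22.89
      vertex 0.00 7.46 22.89
      vertex 2.35 2.12 22.89
    endloop
  endfacet
  facet normal 0.0000 0.0000 1.0000
    outer loop
      vertex 15.26 7.80 22.89
      vertex 2.35 2.12 22.89
      vertex 7.80 0.00 22.89
    endloop
  endfacet
  facet normal 0.0000 0.0000 1.0000
    outer loop
      vertex 15.26 7.80 22.89
      vertex 7.80 0.00 22.89
      vertex 13.14 2.35 22.89
    endloop
  endfacet
  facet normal 0.9153 0.4028 0.0000
    outer loop
      vertex 15.26 7.80 0.00
      vertex 12.91 13.14 0.00
      vertex 12.91 13.14 22.89
    endloop
  endfacet
  facet normal 0.9153 0.4028 0.0000
    outer loop
      vertex 15.26 7.80 0.00
      vertex 12.91 13.14 22.89
      vertex 15.26 7.80 22.89
    endloop
  endfacet
  facet normal 0.3625 0.9320 0.0000
    outer loop
      vertex 12.91 13.14 0.00
      vertex 7.46 15.26 0.00
      vertex 7.46 15.26 22.89
    endloop
  endfacet
  facet normal 0.3625 0.9320 0.0000
    outer loop
      vertex 12.91 13.14 0.00
      vertex 7.46 15.26 22.89
      vertex 12.91 13.14 22.89
    endloop
  endfacet
  facet normal -0.4028 0.9153 0.0000
    outer loop
      vertex 7.46 15.26 0.00
      vertex 2.12 12.91 0.00
      vertex 2.12 12.91 22.89
    endloop
  endfacet
  facet normal -0.4028 0.9153 0.0000
    outer loop
      vertex 7.46 15.26 0.00
      vertex 2.12 12.91 22.89
      vertex 7.46 15.26 22.89
    endloop
  endfacet
  facet normal -0.9320 0.3625 0.0000
    outer loop
      vertex 2.12 12.91 0.00
      vertex 0.00 7.46 0.00
      vertex 0.00 7.46 22.89
    endloop
  endfacet
  facet normal -0.9320 0.3625 0.0000
    outer loop
      vertex 2.12 12.91 0.00
      vertex 0.00 7.46 22.89
      vertex 2.12 12.91 22.89
    endloop
  endfacet
  facet normal -0.9153 -0.4028 0.0000
    outer loop
      vertex 0.00 7.46 0.00
      vertex 2.35 2.12 0.00
      vertex 2.35 2.12 22.89
    endloop
  endfacet
  facet normal -0.9153 -0.4028 0.0000
    outer loop
      vertex 0.00 7.46 0.00
      vertex 2.35 2.12 22.89
      vertex 0.00 7.46 22.89
    endloop
  endfacet
  facet normal -0.3625 -0.9320 0.0000
    outer loop
      vertex 2.35 2.12 0.00
      vertex 7.80 0.00 0.00
      vertex 7.80 0.00 22.89
    endloop
  endfacet
  facet normal -0.3625 -0.9320 0.0000
    outer loop
      vertex 2.35 2.12 0.00
      vertex 7.80 0.00 22.89
      vertex 2.35 2.12 22.89
    endloop
  endfacet
  facet normal 0.4028 -0.9153 0.0000
    outer loop
      vertex 7.80 0.00 0.00
      vertex 13.14 2.35 0.00
      vertex 13.14 2.35 22.89
    endloop
  endfacet
  facet normal 0.4028 -0.9153 0.0000
    outer loop
      vertex 7.80 0.00 0.00
      vertex 13.14 2.35 22.89
      vertex 7.80 0.00 22.89
    endloop
  endfacet
  facet normal 0.9320 -0.3625 0.0000
    outer loop
      vertex 13.14 2.35 0.00
      vertex 15.26 7.80 0.00
      vertex 15.26 7.80 22.89
    endloop
  endfacet
  facet normal 0.9320 -0.3625 0.0000
    outer loop
      vertex 13.14 2.35 0.00
      vertex 15.26 7.80 22.89
      vertex 13.14 2.35 22.89
    endloop
  endfacet
endsolid part

The G0 Z moves step by Δz≈4.58 mm. Every layer's G1 loop is the same polygon, so the solid is a straight extrusion of it from z=0 to z≈22.9. Closing with flat bottom and top caps and triangulating gives 28 facets — a regular 8-sided prism (a cylinder approximated with 8 flat sides), circumscribed radius ≈ 7.63 mm, height ≈ 22.9 mm.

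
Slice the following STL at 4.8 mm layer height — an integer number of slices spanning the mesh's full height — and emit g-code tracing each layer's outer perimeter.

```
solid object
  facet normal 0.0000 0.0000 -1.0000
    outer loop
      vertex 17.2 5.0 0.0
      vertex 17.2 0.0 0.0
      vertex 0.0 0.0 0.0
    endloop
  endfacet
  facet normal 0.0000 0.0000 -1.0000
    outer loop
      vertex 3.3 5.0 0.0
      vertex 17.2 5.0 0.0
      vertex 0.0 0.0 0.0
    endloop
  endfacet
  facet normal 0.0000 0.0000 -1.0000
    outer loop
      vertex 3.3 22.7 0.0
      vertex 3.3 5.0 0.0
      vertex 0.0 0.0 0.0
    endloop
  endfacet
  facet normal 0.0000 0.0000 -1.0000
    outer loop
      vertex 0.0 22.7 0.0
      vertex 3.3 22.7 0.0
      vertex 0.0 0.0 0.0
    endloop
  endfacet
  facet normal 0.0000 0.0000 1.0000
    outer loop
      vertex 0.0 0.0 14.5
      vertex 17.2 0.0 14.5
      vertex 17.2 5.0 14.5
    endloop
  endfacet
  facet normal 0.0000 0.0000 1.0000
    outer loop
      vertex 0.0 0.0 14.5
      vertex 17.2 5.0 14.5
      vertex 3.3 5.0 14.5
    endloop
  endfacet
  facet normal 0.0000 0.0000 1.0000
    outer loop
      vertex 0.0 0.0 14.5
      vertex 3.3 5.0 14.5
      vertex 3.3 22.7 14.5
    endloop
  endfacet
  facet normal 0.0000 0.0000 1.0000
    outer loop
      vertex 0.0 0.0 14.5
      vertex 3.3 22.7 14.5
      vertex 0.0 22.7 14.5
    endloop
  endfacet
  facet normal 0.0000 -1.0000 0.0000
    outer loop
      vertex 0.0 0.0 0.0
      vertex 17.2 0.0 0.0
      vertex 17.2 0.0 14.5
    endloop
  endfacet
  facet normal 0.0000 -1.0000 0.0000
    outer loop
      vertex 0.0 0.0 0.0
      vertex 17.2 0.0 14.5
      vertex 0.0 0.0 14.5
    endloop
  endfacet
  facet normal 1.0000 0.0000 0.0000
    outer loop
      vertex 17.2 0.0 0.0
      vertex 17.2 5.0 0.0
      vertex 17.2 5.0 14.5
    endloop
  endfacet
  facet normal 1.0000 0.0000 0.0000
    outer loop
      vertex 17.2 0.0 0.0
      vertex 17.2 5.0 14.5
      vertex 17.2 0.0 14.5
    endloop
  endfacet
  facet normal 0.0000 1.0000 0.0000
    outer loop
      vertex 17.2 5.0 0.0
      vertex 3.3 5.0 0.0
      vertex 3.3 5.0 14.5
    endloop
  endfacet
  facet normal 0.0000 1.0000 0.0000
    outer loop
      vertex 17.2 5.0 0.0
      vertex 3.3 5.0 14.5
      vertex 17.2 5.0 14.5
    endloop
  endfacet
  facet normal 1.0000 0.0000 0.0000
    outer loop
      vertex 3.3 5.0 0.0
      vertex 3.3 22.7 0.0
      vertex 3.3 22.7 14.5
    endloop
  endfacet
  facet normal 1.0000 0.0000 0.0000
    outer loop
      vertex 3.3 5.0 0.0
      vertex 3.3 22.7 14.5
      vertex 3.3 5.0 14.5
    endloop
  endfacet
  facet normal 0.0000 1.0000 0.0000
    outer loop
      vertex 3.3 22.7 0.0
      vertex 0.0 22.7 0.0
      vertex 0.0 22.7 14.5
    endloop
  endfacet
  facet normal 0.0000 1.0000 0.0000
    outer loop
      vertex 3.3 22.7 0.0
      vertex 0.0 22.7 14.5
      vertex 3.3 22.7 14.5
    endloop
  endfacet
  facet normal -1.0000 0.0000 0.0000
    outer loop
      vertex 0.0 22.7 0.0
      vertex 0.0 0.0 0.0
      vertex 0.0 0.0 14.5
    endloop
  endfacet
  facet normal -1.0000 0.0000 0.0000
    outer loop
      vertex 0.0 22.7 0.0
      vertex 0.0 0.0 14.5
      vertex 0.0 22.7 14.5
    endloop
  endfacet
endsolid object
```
; perimeter-only toolpath
G21 ; units = mm
G90 ; absolute positioning
G28 ; home
; layer 1
G0 Z4.8
G0 X0.0 Y0.0
G1 X17.2 Y0.0
G1 X17.2 Y5.0
G1 X3.3 Y5.0
G1 X3.3 Y22.7
G1 X0.0 Y22.7
G1 X0.0 Y0.0
; layer 2
G0 Z9.7
G0 X0.0 Y0.0
G1 X17.2 Y0.0
G1 X17.2 Y5.0
G1 X3.3 Y5.0
G1 X3.3 Y22.7
G1 X0.0 Y22.7
G1 X0.0 Y0.0
; layer 3
G0 Z14.5
G0 X0.0 Y0.0
G1 X17.2 Y0.0
G1 X17.2 Y5.0
G1 X3.3 Y5.0
G1 X3.3 Y22.7
G1 X0.0 Y22.7
G1 X0.0 Y0.0
M2 ; end

The solid is an L-shaped prism: outer 17.2 × 22.7 mm, arm thicknesses ≈ 5 mm (horizontal) and 3.3 mm (vertical), extruded 14.5 mm in z. Slicing at Δz = 4.8 mm — 3 equal slices spanning the solid's height, so layer i sits at z = i·h/3 — gives 3 non-empty perimeters. Each is a 6-segment closed polygon; G0 lifts to the layer z and rapids to the start vertex, then G1 traces the edges.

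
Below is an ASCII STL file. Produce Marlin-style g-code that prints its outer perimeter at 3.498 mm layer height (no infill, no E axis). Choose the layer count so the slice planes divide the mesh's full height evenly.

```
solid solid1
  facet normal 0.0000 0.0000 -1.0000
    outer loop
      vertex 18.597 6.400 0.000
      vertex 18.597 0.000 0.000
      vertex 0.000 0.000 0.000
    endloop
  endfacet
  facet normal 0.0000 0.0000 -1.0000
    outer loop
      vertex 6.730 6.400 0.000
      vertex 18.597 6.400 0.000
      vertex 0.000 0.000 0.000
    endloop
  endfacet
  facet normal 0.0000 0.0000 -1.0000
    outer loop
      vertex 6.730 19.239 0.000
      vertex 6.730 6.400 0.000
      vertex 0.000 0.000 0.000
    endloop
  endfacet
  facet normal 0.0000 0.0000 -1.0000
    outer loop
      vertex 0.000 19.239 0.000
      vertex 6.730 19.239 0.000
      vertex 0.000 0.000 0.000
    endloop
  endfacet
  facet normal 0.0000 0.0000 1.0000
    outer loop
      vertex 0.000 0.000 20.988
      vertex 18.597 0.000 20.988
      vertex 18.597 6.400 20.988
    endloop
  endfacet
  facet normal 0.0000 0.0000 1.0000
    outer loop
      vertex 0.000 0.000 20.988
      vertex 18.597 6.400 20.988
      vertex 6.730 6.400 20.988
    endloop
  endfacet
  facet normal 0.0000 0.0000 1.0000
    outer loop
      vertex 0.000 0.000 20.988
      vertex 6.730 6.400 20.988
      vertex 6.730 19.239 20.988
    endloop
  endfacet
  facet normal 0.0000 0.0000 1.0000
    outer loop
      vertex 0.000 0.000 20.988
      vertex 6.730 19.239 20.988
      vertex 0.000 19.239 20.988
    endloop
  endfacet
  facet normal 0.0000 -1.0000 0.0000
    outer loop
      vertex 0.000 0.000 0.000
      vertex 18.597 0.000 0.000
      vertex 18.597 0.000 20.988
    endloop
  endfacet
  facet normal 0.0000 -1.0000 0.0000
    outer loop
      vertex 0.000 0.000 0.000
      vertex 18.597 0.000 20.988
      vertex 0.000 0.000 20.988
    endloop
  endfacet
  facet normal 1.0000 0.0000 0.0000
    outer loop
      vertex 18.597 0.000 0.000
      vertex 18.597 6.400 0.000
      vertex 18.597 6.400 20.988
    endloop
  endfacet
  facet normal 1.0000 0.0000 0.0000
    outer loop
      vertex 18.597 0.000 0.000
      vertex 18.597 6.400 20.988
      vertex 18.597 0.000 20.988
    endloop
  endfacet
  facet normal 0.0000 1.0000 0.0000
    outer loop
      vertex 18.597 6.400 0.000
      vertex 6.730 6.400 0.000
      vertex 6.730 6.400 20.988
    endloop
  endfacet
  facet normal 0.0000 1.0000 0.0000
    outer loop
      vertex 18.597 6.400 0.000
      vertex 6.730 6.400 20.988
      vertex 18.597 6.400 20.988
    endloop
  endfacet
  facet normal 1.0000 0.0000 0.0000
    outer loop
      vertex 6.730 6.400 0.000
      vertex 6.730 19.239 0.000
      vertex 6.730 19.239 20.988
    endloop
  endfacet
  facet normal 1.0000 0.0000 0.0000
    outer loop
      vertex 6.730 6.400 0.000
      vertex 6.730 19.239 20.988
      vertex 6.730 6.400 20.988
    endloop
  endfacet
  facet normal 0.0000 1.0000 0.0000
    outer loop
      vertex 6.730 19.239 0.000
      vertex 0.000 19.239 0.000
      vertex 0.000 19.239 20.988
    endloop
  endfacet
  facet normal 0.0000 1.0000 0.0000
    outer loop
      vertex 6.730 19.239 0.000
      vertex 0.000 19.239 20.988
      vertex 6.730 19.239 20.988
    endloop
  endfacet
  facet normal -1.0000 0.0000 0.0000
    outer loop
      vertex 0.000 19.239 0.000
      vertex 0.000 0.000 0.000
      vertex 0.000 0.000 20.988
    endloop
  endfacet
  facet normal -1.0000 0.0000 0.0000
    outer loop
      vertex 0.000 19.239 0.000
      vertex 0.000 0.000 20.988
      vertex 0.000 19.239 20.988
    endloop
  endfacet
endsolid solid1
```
; perimeter-only toolpath
G21 ; units = mm
G90 ; absolute positioning
G28 ; home
; layer 1
G0 Z3.498
G0 X0.000 Y0.000
G1 X18.597 Y0.000
G1 X18.597 Y6.400
G1 X6.730 Y6.400
G1 X6.730 Y19.239
G1 X0.000 Y19.239
G1 X0.000 Y0.000
; layer 2
G0 Z6.996
G0 X0.000 Y0.000
G1 X18.597 Y0.000
G1 X18.597 Y6.400
G1 X6.730 Y6.400
G1 X6.730 Y19.239
G1 X0.000 Y19.239
G1 X0.000 Y0.000
; layer 3
G0 Z10.494
G0 X0.000 Y0.000
G1 X18.597 Y0.000
G1 X18.597 Y6.400
G1 X6.730 Y6.400
G1 X6.730 Y19.239
G1 X0.000 Y19.239
G1 X0.000 Y0.000
; layer 4
G0 Z13.992
G0 X0.000 Y0.000
G1 X18.597 Y0.000
G1 X18.597 Y6.400
G1 X6.730 Y6.400
G1 X6.730 Y19.239
G1 X0.000 Y19.239
G1 X0.000 Y0.000
; layer 5
G0 Z17.490
G0 X0.000 Y0.000
G1 X18.597 Y0.000
G1 X18.597 Y6.400
G1 X6.730 Y6.400
G1 X6.730 Y19.239
G1 X0.000 Y19.239
G1 X0.000 Y0.000
; layer 6
G0 Z20.988
G0 X0.000 Y0.000
G1 X18.597 Y0.000
G1 X18.597 Y6.400
G1 X6.730 Y6.400
G1 X6.730 Y19.239
G1 X0.000 Y19.239
G1 X0.000 Y0.000
M2 ; end

The solid is an L-shaped prism: outer 18.6 × 19.2 mm, arm thicknesses ≈ 6.4 mm (horizontal) and 6.73 mm (vertical), extruded 21 mm in z. Slicing at Δz = 3.498 mm — 6 equal slices spanning the solid's height, so layer i sits at z = i·h/6 — gives 6 non-empty perimeters. Each is a 6-segment closed polygon; G0 lifts to the layer z and rapids to the start vertex, then G1 traces the edges.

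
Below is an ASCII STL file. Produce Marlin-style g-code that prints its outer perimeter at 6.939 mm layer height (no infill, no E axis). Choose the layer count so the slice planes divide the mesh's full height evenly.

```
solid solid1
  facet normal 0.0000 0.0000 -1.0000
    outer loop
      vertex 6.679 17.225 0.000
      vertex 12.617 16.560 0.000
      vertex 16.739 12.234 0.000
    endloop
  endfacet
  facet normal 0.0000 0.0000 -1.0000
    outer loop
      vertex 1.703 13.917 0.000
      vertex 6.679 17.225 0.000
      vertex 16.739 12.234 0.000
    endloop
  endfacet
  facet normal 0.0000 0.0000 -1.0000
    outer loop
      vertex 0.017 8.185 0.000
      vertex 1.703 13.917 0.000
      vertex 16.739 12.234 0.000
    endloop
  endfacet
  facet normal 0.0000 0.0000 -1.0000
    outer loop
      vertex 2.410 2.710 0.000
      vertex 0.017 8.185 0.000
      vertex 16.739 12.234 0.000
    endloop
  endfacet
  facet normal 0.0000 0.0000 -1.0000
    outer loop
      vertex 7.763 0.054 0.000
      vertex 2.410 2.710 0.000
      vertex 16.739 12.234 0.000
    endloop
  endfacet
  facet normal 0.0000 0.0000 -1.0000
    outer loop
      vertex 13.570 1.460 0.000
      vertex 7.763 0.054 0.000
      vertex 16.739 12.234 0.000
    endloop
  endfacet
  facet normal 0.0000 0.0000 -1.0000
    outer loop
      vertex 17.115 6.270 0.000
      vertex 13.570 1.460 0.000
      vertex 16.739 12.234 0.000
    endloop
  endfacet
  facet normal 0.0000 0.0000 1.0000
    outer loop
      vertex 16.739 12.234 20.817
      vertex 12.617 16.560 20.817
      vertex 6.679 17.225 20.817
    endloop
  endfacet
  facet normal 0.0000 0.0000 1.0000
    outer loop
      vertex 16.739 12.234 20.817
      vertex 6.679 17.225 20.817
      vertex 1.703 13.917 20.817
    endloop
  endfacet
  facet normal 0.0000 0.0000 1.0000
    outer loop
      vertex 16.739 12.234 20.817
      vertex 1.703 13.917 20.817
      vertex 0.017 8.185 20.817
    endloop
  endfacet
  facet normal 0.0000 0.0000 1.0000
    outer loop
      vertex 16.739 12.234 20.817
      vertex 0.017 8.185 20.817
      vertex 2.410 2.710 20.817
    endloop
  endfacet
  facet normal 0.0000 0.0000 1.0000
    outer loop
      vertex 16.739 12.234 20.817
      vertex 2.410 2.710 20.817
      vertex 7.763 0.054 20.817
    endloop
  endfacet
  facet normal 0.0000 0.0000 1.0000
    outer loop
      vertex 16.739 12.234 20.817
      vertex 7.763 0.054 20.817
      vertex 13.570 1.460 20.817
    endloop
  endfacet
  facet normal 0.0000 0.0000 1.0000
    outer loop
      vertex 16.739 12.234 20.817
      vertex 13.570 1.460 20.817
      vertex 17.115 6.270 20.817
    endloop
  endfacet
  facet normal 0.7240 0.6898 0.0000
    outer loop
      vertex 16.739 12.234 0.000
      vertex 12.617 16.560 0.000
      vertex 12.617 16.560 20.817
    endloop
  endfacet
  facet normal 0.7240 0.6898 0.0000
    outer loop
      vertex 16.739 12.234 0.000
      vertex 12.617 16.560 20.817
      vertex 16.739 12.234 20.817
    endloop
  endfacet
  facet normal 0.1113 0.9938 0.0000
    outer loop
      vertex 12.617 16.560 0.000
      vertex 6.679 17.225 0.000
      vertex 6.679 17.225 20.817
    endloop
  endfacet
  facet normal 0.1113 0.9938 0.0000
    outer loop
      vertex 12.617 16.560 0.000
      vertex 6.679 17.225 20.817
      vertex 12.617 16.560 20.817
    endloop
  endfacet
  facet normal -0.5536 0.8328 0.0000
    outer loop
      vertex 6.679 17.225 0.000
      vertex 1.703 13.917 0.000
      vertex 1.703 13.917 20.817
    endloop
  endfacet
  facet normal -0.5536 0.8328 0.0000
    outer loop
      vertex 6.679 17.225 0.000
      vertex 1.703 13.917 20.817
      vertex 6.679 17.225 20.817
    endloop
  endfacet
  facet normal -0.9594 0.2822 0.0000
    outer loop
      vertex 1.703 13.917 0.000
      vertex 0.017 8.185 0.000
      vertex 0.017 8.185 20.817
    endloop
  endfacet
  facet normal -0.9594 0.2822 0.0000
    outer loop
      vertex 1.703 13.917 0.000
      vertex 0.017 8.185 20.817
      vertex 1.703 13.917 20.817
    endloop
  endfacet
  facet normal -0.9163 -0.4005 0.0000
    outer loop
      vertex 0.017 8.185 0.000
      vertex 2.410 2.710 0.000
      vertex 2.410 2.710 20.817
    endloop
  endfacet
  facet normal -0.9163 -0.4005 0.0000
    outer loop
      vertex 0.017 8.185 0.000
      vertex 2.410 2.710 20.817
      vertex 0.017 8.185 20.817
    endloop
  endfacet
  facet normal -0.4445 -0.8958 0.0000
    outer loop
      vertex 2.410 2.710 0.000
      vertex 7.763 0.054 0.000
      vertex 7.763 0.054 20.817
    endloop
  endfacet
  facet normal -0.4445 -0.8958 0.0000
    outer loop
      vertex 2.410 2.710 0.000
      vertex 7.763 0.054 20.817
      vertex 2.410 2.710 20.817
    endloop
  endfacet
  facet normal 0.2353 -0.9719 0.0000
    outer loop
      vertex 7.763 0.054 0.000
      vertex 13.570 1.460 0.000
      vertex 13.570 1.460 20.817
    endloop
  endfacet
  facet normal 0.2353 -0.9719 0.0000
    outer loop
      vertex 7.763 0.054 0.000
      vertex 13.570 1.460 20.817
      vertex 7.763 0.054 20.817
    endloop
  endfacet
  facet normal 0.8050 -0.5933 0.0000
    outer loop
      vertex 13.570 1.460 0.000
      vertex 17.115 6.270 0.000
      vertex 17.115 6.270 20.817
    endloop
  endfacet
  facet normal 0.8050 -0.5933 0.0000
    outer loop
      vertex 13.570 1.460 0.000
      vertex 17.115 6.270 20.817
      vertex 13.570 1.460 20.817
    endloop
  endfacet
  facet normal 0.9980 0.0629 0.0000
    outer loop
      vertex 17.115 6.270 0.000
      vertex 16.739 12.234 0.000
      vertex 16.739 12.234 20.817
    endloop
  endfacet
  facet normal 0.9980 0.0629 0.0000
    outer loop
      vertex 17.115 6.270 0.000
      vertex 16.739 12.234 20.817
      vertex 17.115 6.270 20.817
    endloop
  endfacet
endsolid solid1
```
; perimeter-only toolpath
G21 ; units = mm
G90 ; absolute positioning
G28 ; home
; layer 1
G0 Z6.939
G0 X16.739 Y12.234
G1 X12.617 Y16.560
G1 X6.679 Y17.225
G1 X1.703 Y13.917
G1 X0.017 Y8.185
G1 X2.410 Y2.710
G1 X7.763 Y0.054
G1 X13.570 Y1.460
G1 X17.115 Y6.270
G1 X16.739 Y12.234
; layer 2
G0 Z13.878
G0 X16.739 Y12.234
G1 X12.617 Y16.560
G1 X6.679 Y17.225
G1 X1.703 Y13.917
G1 X0.017 Y8.185
G1 X2.410 Y2.710
G1 X7.763 Y0.054
G1 X13.570 Y1.460
G1 X17.115 Y6.270
G1 X16.739 Y12.234
; layer 3
G0 Z20.817
G0 X16.739 Y12.234
G1 X12.617 Y16.560
G1 X6.679 Y17.225
G1 X1.703 Y13.917
G1 X0.017 Y8.185
G1 X2.410 Y2.710
G1 X7.763 Y0.054
G1 X13.570 Y1.460
G1 X17.115 Y6.270
G1 X16.739 Y12.234
M2 ; end

The solid is a regular 9-sided prism (a cylinder approximated with 9 flat sides), circumscribed radius ≈ 8.73 mm, height ≈ 20.8 mm. Slicing at Δz = 6.939 mm — 3 equal slices spanning the solid's height, so layer i sits at z = i·h/3 — gives 3 non-empty perimeters. Each is a 9-segment closed polygon; G0 lifts to the layer z and rapids to the start vertex, then G1 traces the edges.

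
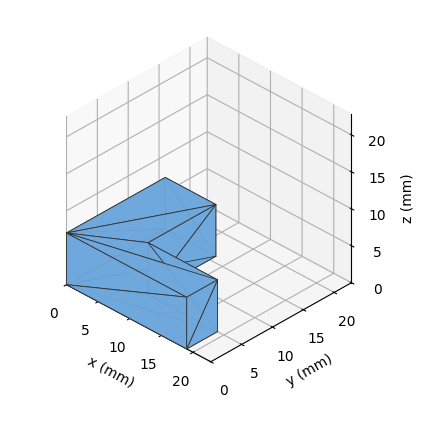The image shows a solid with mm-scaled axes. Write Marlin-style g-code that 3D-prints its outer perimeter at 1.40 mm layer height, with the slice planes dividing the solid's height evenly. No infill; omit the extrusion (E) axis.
Reading the render: the shape is an L-shaped prism: outer 19 × 16 mm, arm thicknesses ≈ 5 mm (horizontal) and 8 mm (vertical), extruded 7 mm in z (dimensions read to the nearest mm from the axis ticks). For the g-code, the solid's height is divided into equal slices at the stated Δz and each level perimeter traced with G1 moves after a G0 lift.

; perimeter-only toolpath
G21 ; units = mm
G90 ; absolute positioning
G28 ; home
; layer 1
G0 Z1.40
G0 X0.00 Y0.00
G1 X19.00 Y0.00
G1 X19.00 Y5.00
G1 X8.00 Y5.00
G1 X8.00 Y16.00
G1 X0.00 Y16.00
G1 X0.00 Y0.00
; layer 2
G0 Z2.80
G0 X0.00 Y0.00
G1 X19.00 Y0.00
G1 X19.00 Y5.00
G1 X8.00 Y5.00
G1 X8.00 Y16.00
G1 X0.00 Y16.00
G1 X0.00 Y0.00
; layer 3
G0 Z4.20
G0 X0.00 Y0.00
G1 X19.00 Y0.00
G1 X19.00 Y5.00
G1 X8.00 Y5.00
G1 X8.00 Y16.00
G1 X0.00 Y16.00
G1 X0.00 Y0.00
; layer 4
G0 Z5.60
G0 X0.00 Y0.00
G1 X19.00 Y0.00
G1 X19.00 Y5.00
G1 X8.00 Y5.00
G1 X8.00 Y16.00
G1 X0.00 Y16.00
G1 X0.00 Y0.00
; layer 5
G0 Z7.00
G0 X0.00 Y0.00
G1 X19.00 Y0.00
G1 X19.00 Y5.00
G1 X8.00 Y5.00
G1 X8.00 Y16.00
G1 X0.00 Y16.00
G1 X0.00 Y0.00
M2 ; end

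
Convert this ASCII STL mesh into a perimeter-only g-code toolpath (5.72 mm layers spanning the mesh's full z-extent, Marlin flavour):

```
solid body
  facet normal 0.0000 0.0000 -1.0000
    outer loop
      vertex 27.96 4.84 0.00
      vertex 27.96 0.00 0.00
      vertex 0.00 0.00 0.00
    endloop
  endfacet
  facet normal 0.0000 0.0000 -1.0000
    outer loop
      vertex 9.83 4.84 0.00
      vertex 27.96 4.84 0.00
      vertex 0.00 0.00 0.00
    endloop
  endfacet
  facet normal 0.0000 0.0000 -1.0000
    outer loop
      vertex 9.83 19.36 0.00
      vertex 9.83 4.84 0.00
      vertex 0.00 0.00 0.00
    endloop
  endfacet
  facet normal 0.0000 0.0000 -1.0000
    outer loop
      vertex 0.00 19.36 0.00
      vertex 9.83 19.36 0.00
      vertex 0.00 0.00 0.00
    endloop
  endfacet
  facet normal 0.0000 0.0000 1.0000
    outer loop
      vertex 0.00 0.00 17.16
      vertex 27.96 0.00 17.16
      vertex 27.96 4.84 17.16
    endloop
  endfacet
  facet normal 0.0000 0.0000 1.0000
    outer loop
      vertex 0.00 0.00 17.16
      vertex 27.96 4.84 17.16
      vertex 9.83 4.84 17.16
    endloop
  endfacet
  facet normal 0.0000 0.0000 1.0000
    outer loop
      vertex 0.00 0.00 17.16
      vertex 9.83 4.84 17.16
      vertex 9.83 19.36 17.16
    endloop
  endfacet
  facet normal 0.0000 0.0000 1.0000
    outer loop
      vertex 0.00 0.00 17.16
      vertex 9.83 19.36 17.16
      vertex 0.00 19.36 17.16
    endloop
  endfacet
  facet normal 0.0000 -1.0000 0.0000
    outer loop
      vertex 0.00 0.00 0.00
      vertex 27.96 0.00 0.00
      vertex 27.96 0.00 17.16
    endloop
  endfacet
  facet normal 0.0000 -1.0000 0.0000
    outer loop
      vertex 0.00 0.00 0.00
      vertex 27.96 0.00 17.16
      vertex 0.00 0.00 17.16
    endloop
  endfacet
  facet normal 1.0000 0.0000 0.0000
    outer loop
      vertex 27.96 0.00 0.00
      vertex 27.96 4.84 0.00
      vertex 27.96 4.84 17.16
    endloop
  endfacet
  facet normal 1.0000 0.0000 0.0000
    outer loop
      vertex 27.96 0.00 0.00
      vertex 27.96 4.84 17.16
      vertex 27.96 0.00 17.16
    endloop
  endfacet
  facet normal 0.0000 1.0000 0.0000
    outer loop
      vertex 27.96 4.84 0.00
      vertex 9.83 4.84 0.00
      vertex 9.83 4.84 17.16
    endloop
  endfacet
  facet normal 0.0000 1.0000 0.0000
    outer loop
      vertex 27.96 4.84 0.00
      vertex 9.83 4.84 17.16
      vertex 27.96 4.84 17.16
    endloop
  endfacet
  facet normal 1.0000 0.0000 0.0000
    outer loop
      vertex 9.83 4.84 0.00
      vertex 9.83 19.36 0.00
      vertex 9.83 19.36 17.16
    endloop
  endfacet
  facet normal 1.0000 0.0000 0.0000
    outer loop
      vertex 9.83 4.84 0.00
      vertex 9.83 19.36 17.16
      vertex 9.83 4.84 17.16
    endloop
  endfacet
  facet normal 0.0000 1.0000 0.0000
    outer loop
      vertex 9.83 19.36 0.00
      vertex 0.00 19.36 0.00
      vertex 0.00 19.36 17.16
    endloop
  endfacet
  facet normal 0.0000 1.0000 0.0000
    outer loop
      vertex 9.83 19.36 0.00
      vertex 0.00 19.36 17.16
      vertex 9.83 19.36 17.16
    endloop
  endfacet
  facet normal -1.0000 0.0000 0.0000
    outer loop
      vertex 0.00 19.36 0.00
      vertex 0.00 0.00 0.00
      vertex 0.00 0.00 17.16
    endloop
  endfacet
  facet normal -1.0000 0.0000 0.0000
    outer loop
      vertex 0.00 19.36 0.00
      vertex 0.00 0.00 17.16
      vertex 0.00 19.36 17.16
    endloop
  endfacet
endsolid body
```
; perimeter-only toolpath
G21 ; units = mm
G90 ; absolute positioning
G28 ; home
; layer 1
G0 Z5.72
G0 X0.00 Y0.00
G1 X27.96 Y0.00
G1 X27.96 Y4.84
G1 X9.83 Y4.84
G1 X9.83 Y19.36
G1 X0.00 Y19.36
G1 X0.00 Y0.00
; layer 2
G0 Z11.44
G0 X0.00 Y0.00
G1 X27.96 Y0.00
G1 X27.96 Y4.84
G1 X9.83 Y4.84
G1 X9.83 Y19.36
G1 X0.00 Y19.36
G1 X0.00 Y0.00
; layer 3
G0 Z17.16
G0 X0.00 Y0.00
G1 X27.96 Y0.00
G1 X27.96 Y4.84
G1 X9.83 Y4.84
G1 X9.83 Y19.36
G1 X0.00 Y19.36
G1 X0.00 Y0.00
M2 ; end

The solid is an L-shaped prism: outer 28 × 19.4 mm, arm thicknesses ≈ 4.84 mm (horizontal) and 9.83 mm (vertical), extruded 17.2 mm in z. Slicing at Δz = 5.72 mm — 3 equal slices spanning the solid's height, so layer i sits at z = i·h/3 — gives 3 non-empty perimeters. Each is a 6-segment closed polygon; G0 lifts to the layer z and rapids to the start vertex, then G1 traces the edges.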